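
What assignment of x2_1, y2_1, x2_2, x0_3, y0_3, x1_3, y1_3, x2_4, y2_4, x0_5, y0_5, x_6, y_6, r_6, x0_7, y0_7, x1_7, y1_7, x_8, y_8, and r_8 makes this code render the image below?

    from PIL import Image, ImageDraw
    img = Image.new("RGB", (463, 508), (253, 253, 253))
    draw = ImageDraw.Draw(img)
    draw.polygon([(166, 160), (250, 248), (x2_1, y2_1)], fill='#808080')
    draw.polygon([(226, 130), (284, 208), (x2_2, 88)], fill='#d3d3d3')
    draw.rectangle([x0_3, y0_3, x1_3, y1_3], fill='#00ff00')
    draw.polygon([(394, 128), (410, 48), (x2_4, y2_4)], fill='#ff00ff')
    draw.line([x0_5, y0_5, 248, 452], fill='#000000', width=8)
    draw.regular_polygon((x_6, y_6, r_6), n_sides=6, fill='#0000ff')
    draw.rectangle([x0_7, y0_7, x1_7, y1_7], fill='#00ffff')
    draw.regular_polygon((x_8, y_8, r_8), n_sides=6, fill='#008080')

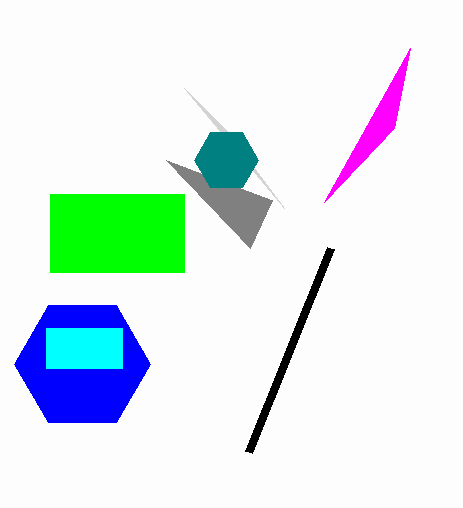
x2_1 = 272
y2_1 = 200
x2_2 = 184
x0_3 = 50
y0_3 = 194
x1_3 = 184
y1_3 = 272
x2_4 = 324
y2_4 = 202
x0_5 = 330
y0_5 = 248
x_6 = 82
y_6 = 364
r_6 = 68
x0_7 = 46
y0_7 = 328
x1_7 = 122
y1_7 = 368
x_8 = 226
y_8 = 160
r_8 = 32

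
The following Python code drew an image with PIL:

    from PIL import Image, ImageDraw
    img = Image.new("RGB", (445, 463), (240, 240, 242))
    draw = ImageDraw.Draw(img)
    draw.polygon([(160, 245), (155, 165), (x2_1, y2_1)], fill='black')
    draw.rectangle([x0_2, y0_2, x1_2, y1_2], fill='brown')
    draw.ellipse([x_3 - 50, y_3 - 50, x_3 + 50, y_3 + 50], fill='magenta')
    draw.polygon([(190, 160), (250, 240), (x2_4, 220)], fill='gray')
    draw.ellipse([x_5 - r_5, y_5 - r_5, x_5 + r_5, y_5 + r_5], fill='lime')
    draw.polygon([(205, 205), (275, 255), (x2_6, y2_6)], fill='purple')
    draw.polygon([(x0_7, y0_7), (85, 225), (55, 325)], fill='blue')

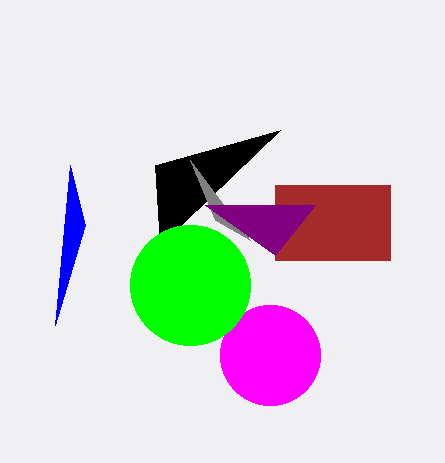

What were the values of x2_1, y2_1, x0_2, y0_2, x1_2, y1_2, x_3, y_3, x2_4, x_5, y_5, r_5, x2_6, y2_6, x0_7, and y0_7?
x2_1 = 280, y2_1 = 130, x0_2 = 275, y0_2 = 185, x1_2 = 390, y1_2 = 260, x_3 = 270, y_3 = 355, x2_4 = 215, x_5 = 190, y_5 = 285, r_5 = 60, x2_6 = 315, y2_6 = 205, x0_7 = 70, y0_7 = 165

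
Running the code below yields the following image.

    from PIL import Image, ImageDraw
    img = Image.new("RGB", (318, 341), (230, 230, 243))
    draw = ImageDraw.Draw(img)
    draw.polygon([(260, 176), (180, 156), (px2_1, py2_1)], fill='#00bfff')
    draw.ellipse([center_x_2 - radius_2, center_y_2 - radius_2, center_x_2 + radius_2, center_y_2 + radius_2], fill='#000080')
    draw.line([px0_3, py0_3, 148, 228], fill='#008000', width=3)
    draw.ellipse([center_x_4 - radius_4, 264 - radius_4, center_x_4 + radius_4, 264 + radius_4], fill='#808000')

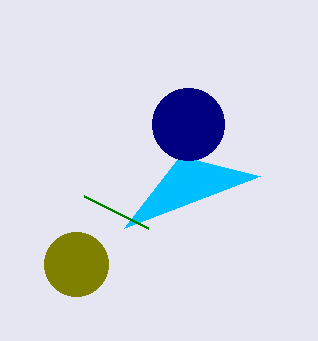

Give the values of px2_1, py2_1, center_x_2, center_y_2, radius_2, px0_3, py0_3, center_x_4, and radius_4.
px2_1 = 124
py2_1 = 228
center_x_2 = 188
center_y_2 = 124
radius_2 = 36
px0_3 = 84
py0_3 = 196
center_x_4 = 76
radius_4 = 32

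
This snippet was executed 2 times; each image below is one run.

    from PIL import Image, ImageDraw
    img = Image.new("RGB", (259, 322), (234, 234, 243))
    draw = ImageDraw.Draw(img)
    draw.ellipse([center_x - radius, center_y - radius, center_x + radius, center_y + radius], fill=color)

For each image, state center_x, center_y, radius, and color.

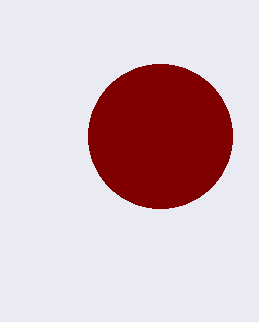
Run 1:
center_x = 160; center_y = 136; radius = 72; color = 'maroon'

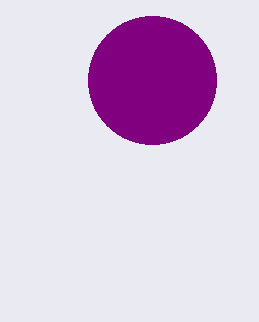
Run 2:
center_x = 152; center_y = 80; radius = 64; color = 'purple'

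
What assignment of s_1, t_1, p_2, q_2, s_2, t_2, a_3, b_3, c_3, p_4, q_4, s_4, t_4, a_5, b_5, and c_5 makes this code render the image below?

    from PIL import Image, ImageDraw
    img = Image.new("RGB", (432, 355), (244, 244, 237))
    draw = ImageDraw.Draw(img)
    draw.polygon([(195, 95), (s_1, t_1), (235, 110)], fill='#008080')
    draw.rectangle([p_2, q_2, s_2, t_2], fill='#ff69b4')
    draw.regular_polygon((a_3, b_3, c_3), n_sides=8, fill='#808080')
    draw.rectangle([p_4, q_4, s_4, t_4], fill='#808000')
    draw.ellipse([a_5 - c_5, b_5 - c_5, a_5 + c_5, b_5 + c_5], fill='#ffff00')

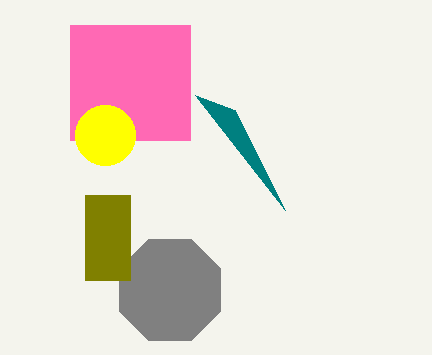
s_1 = 285, t_1 = 210, p_2 = 70, q_2 = 25, s_2 = 190, t_2 = 140, a_3 = 170, b_3 = 290, c_3 = 55, p_4 = 85, q_4 = 195, s_4 = 130, t_4 = 280, a_5 = 105, b_5 = 135, c_5 = 30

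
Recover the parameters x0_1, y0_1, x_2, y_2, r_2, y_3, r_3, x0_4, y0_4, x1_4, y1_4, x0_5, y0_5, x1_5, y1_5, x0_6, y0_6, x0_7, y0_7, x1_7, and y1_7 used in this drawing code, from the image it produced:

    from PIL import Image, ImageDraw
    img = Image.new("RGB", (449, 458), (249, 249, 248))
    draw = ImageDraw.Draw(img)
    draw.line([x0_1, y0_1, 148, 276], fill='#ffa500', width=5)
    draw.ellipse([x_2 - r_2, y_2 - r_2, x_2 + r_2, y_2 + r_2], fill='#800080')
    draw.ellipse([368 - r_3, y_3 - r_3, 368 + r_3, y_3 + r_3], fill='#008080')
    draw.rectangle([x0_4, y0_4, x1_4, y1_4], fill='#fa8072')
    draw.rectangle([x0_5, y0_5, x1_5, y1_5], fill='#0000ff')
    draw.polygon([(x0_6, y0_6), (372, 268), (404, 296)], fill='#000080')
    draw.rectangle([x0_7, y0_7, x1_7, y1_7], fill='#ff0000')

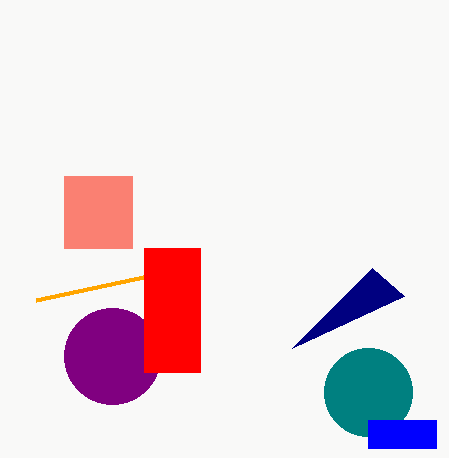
x0_1 = 36, y0_1 = 300, x_2 = 112, y_2 = 356, r_2 = 48, y_3 = 392, r_3 = 44, x0_4 = 64, y0_4 = 176, x1_4 = 132, y1_4 = 248, x0_5 = 368, y0_5 = 420, x1_5 = 436, y1_5 = 448, x0_6 = 292, y0_6 = 348, x0_7 = 144, y0_7 = 248, x1_7 = 200, y1_7 = 372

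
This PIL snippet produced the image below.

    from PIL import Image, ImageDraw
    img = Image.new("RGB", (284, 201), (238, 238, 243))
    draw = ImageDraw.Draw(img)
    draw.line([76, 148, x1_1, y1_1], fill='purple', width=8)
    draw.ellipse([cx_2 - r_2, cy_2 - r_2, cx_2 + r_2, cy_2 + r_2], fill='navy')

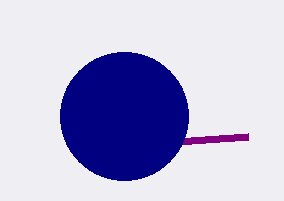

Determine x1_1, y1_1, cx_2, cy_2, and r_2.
x1_1 = 248; y1_1 = 136; cx_2 = 124; cy_2 = 116; r_2 = 64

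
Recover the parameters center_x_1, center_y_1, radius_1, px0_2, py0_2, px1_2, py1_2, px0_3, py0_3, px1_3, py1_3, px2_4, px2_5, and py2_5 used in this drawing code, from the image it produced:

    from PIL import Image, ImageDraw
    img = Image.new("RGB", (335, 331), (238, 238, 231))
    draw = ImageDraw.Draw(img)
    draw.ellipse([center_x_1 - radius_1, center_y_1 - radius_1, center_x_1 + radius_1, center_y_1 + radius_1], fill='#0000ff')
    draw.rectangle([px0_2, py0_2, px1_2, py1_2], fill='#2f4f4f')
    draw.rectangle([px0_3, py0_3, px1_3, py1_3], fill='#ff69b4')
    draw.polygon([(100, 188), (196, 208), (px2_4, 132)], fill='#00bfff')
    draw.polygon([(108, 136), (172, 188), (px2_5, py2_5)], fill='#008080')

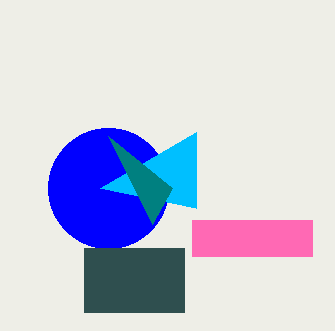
center_x_1 = 108
center_y_1 = 188
radius_1 = 60
px0_2 = 84
py0_2 = 248
px1_2 = 184
py1_2 = 312
px0_3 = 192
py0_3 = 220
px1_3 = 312
py1_3 = 256
px2_4 = 196
px2_5 = 152
py2_5 = 224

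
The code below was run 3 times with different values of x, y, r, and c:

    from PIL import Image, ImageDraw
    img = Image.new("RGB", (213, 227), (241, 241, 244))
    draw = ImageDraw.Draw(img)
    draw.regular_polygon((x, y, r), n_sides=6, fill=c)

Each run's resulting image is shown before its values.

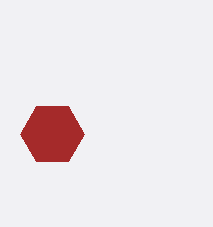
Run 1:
x = 52; y = 134; r = 32; c = 'brown'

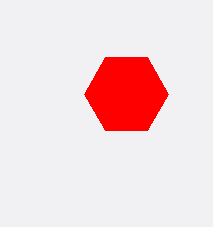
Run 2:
x = 126
y = 94
r = 42
c = 'red'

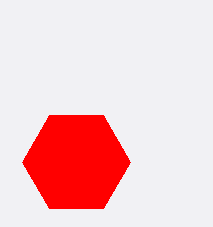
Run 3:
x = 76
y = 162
r = 54
c = 'red'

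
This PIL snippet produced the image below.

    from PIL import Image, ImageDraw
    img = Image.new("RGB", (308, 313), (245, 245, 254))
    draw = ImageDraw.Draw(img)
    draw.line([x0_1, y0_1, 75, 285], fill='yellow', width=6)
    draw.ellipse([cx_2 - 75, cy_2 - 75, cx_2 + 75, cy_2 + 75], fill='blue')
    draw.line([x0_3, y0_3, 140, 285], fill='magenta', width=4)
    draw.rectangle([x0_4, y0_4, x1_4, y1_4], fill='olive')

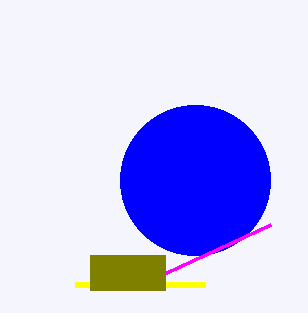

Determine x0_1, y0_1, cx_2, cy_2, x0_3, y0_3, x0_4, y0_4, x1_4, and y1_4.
x0_1 = 205; y0_1 = 285; cx_2 = 195; cy_2 = 180; x0_3 = 270; y0_3 = 225; x0_4 = 90; y0_4 = 255; x1_4 = 165; y1_4 = 290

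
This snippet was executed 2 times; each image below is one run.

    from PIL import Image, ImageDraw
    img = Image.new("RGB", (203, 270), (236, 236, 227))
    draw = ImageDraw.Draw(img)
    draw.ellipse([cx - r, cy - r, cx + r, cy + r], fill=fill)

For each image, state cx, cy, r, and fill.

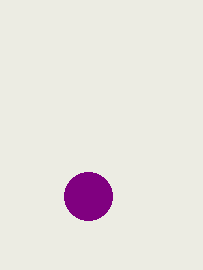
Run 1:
cx = 88
cy = 196
r = 24
fill = 'purple'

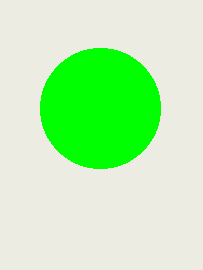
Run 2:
cx = 100, cy = 108, r = 60, fill = 'lime'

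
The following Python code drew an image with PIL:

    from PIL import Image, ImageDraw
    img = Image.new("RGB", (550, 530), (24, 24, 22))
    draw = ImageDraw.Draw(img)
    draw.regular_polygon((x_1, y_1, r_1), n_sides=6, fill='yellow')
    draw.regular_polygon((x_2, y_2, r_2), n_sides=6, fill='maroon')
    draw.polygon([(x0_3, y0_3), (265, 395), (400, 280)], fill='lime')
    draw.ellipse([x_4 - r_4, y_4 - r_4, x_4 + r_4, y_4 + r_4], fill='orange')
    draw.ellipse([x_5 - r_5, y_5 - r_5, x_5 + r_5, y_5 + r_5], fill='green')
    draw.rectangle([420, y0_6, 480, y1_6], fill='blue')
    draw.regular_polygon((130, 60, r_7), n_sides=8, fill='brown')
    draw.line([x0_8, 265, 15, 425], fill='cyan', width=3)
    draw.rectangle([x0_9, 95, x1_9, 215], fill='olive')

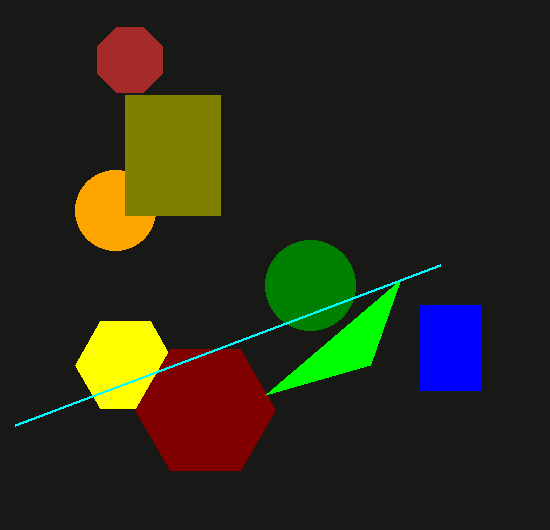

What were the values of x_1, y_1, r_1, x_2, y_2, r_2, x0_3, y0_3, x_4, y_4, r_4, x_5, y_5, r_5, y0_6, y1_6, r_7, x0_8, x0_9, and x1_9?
x_1 = 125, y_1 = 365, r_1 = 50, x_2 = 205, y_2 = 410, r_2 = 70, x0_3 = 370, y0_3 = 365, x_4 = 115, y_4 = 210, r_4 = 40, x_5 = 310, y_5 = 285, r_5 = 45, y0_6 = 305, y1_6 = 390, r_7 = 35, x0_8 = 440, x0_9 = 125, x1_9 = 220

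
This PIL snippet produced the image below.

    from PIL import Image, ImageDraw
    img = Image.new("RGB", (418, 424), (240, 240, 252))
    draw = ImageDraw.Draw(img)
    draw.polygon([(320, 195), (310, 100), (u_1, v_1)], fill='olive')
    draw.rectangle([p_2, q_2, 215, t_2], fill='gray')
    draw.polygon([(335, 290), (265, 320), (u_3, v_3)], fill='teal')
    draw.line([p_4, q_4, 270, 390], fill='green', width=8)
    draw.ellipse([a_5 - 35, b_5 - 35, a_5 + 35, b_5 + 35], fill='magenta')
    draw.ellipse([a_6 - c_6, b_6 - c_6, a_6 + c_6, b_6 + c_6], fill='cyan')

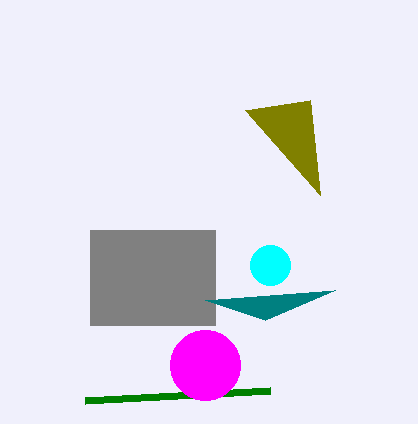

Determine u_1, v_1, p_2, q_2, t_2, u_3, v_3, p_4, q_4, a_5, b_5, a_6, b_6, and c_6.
u_1 = 245
v_1 = 110
p_2 = 90
q_2 = 230
t_2 = 325
u_3 = 205
v_3 = 300
p_4 = 85
q_4 = 400
a_5 = 205
b_5 = 365
a_6 = 270
b_6 = 265
c_6 = 20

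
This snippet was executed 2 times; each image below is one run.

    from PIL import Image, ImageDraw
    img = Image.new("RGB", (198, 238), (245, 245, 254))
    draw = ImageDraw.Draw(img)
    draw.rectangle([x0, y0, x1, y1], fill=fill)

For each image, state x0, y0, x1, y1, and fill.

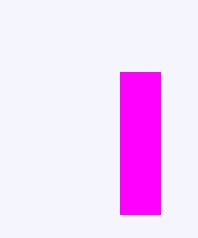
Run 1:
x0 = 120; y0 = 72; x1 = 160; y1 = 214; fill = 'magenta'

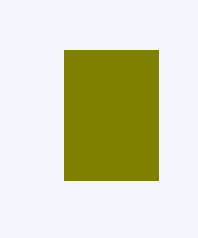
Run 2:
x0 = 64; y0 = 50; x1 = 158; y1 = 180; fill = 'olive'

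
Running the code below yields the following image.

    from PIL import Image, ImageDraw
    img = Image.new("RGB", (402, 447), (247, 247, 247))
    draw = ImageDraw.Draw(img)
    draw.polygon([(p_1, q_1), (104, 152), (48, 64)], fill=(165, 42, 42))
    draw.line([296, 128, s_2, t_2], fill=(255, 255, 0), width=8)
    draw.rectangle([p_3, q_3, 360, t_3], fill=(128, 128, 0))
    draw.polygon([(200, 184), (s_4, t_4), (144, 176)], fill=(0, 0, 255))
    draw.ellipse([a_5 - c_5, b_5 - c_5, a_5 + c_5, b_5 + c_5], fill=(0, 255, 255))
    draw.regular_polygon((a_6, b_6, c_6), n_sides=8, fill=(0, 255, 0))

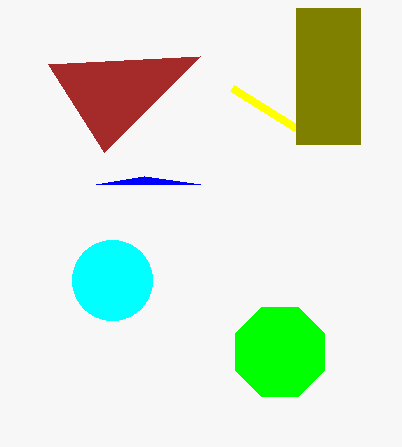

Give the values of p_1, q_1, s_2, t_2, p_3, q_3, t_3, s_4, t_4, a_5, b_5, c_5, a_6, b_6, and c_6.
p_1 = 200; q_1 = 56; s_2 = 232; t_2 = 88; p_3 = 296; q_3 = 8; t_3 = 144; s_4 = 96; t_4 = 184; a_5 = 112; b_5 = 280; c_5 = 40; a_6 = 280; b_6 = 352; c_6 = 48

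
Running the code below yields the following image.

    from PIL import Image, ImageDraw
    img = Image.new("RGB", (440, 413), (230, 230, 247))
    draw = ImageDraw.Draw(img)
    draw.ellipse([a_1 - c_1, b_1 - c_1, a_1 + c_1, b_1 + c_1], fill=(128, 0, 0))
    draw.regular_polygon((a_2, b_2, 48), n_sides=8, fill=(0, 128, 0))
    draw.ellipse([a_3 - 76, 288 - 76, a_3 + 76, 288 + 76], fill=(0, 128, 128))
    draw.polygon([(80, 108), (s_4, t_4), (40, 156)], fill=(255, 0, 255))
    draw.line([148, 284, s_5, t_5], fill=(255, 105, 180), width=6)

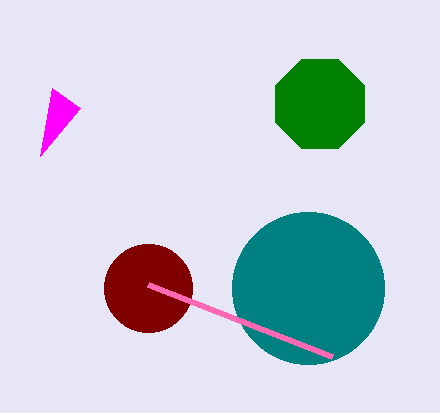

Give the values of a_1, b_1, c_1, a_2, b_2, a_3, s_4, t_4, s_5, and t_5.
a_1 = 148, b_1 = 288, c_1 = 44, a_2 = 320, b_2 = 104, a_3 = 308, s_4 = 52, t_4 = 88, s_5 = 332, t_5 = 356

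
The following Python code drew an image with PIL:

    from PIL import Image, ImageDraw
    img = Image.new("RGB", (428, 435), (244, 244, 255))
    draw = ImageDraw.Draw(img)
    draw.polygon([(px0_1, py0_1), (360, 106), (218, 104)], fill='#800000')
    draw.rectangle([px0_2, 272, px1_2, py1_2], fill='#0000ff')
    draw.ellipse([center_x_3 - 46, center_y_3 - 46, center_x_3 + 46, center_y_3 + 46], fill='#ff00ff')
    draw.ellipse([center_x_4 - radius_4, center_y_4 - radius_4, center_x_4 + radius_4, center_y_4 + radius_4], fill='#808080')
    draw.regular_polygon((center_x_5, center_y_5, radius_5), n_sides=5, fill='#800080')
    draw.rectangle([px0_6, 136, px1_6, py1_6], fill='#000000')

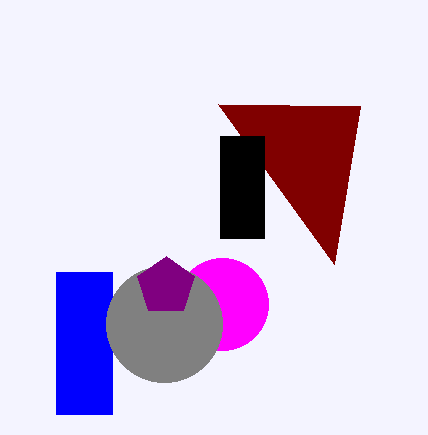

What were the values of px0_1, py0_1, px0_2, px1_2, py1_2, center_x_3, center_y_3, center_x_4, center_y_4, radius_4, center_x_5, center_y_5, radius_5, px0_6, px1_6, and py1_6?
px0_1 = 334
py0_1 = 264
px0_2 = 56
px1_2 = 112
py1_2 = 414
center_x_3 = 222
center_y_3 = 304
center_x_4 = 164
center_y_4 = 324
radius_4 = 58
center_x_5 = 166
center_y_5 = 286
radius_5 = 30
px0_6 = 220
px1_6 = 264
py1_6 = 238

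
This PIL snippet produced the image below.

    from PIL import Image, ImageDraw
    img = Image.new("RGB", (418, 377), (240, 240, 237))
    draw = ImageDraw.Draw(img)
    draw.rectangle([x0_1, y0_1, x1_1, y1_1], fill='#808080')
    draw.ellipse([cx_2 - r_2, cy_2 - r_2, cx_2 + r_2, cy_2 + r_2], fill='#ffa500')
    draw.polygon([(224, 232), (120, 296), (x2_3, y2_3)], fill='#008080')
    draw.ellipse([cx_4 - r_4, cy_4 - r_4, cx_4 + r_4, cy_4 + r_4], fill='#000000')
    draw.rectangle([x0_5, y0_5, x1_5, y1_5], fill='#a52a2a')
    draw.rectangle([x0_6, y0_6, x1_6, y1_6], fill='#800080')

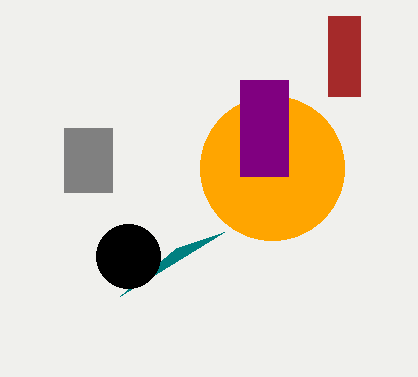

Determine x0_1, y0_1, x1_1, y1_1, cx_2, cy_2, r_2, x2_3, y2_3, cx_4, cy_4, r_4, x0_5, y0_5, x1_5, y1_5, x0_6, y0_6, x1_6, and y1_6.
x0_1 = 64, y0_1 = 128, x1_1 = 112, y1_1 = 192, cx_2 = 272, cy_2 = 168, r_2 = 72, x2_3 = 176, y2_3 = 248, cx_4 = 128, cy_4 = 256, r_4 = 32, x0_5 = 328, y0_5 = 16, x1_5 = 360, y1_5 = 96, x0_6 = 240, y0_6 = 80, x1_6 = 288, y1_6 = 176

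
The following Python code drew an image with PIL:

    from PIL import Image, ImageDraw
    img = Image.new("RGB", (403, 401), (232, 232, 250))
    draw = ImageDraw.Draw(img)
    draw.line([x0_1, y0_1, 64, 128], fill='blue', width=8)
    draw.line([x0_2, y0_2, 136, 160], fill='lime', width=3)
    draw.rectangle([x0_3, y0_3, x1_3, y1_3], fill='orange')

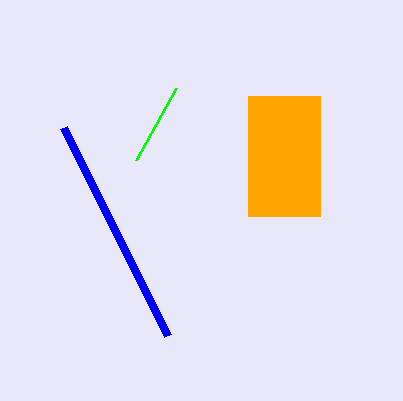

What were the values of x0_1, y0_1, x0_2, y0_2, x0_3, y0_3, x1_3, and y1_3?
x0_1 = 168, y0_1 = 336, x0_2 = 176, y0_2 = 88, x0_3 = 248, y0_3 = 96, x1_3 = 320, y1_3 = 216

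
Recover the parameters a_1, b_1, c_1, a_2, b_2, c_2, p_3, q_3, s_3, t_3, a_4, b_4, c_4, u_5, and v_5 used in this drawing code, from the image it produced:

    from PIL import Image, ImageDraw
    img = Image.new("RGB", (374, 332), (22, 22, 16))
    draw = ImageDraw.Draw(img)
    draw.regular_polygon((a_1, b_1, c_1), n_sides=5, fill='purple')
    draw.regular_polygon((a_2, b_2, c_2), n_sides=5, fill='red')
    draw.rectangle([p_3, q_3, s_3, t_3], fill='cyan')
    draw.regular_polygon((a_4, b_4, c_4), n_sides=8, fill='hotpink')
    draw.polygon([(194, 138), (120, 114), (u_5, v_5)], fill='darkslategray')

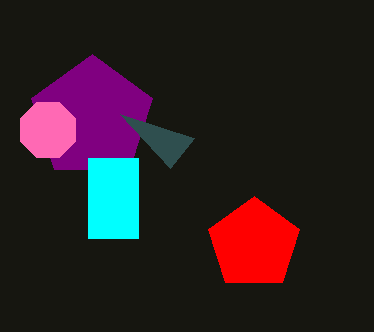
a_1 = 92
b_1 = 118
c_1 = 64
a_2 = 254
b_2 = 244
c_2 = 48
p_3 = 88
q_3 = 158
s_3 = 138
t_3 = 238
a_4 = 48
b_4 = 130
c_4 = 30
u_5 = 170
v_5 = 168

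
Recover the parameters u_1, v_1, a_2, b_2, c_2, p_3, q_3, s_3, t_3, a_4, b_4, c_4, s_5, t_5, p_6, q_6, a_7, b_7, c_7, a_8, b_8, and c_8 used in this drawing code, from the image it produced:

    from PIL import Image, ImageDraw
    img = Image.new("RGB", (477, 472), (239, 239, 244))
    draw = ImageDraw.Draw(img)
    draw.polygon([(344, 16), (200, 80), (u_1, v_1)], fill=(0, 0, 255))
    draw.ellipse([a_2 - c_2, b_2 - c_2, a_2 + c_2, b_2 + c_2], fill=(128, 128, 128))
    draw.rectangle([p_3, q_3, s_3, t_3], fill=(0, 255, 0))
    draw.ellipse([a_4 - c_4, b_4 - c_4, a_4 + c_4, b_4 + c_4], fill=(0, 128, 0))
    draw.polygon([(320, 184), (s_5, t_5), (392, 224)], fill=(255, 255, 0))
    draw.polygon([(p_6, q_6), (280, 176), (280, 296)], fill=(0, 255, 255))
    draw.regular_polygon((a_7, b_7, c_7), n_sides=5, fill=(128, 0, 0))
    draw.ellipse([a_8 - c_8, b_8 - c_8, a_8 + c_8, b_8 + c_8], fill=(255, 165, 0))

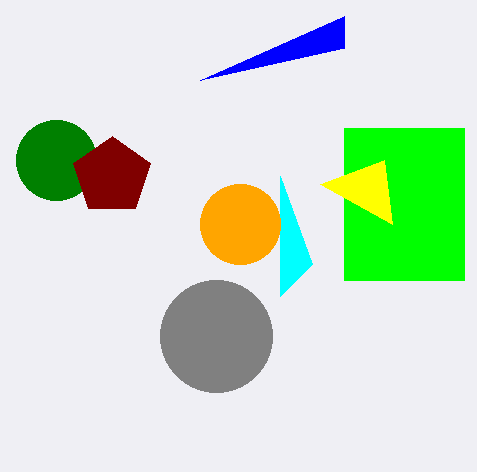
u_1 = 344
v_1 = 48
a_2 = 216
b_2 = 336
c_2 = 56
p_3 = 344
q_3 = 128
s_3 = 464
t_3 = 280
a_4 = 56
b_4 = 160
c_4 = 40
s_5 = 384
t_5 = 160
p_6 = 312
q_6 = 264
a_7 = 112
b_7 = 176
c_7 = 40
a_8 = 240
b_8 = 224
c_8 = 40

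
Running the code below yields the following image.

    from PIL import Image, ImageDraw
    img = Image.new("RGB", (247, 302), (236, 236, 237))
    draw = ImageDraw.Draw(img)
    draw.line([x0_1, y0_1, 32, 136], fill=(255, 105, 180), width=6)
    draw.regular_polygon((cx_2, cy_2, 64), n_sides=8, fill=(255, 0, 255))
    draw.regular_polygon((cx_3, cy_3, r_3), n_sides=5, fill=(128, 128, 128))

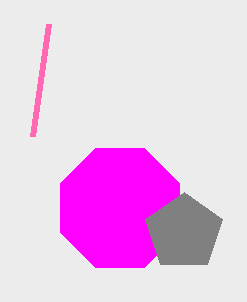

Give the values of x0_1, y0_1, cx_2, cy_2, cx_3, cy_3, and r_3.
x0_1 = 48, y0_1 = 24, cx_2 = 120, cy_2 = 208, cx_3 = 184, cy_3 = 232, r_3 = 40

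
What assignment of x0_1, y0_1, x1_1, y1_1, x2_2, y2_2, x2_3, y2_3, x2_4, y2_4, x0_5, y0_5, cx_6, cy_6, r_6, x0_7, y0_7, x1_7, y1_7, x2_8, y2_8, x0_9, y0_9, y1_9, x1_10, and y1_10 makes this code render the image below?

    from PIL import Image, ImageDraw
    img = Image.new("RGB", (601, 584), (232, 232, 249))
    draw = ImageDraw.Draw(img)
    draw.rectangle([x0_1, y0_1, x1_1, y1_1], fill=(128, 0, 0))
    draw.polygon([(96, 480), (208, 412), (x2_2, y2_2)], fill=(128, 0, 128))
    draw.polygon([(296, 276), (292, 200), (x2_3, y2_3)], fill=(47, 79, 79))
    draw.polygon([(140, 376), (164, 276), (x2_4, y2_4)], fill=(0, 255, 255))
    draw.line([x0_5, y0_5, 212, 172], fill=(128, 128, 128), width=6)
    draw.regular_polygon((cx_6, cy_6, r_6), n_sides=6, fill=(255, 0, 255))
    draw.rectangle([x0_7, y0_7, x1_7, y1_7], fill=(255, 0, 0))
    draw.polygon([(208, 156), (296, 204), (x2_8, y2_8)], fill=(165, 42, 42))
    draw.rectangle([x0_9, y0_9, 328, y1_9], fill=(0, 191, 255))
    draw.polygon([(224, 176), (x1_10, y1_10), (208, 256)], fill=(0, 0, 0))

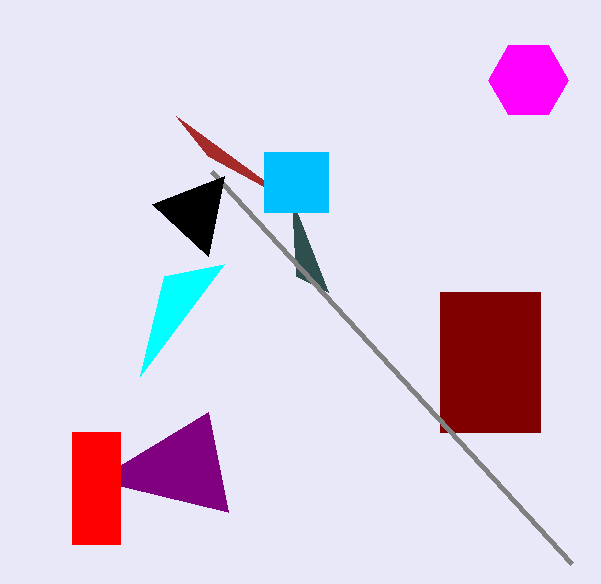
x0_1 = 440; y0_1 = 292; x1_1 = 540; y1_1 = 432; x2_2 = 228; y2_2 = 512; x2_3 = 328; y2_3 = 292; x2_4 = 224; y2_4 = 264; x0_5 = 572; y0_5 = 564; cx_6 = 528; cy_6 = 80; r_6 = 40; x0_7 = 72; y0_7 = 432; x1_7 = 120; y1_7 = 544; x2_8 = 176; y2_8 = 116; x0_9 = 264; y0_9 = 152; y1_9 = 212; x1_10 = 152; y1_10 = 204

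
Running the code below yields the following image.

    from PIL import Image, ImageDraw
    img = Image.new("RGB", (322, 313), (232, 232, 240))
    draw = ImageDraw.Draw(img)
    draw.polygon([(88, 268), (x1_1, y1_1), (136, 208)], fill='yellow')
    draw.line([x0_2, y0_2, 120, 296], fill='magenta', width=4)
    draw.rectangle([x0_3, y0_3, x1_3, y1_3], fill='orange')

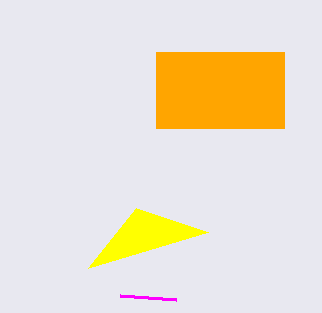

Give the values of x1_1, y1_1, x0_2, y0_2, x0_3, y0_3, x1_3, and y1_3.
x1_1 = 208; y1_1 = 232; x0_2 = 176; y0_2 = 300; x0_3 = 156; y0_3 = 52; x1_3 = 284; y1_3 = 128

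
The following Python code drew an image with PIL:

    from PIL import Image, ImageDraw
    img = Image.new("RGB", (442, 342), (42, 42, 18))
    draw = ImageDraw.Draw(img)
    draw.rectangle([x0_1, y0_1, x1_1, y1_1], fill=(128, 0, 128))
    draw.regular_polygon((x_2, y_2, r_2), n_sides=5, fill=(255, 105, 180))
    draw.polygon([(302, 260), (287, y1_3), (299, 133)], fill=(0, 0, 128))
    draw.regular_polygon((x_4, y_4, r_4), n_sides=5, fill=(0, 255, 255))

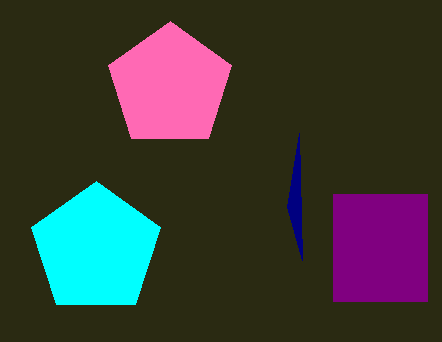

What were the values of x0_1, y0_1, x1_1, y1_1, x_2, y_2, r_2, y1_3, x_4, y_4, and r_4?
x0_1 = 333, y0_1 = 194, x1_1 = 427, y1_1 = 301, x_2 = 170, y_2 = 86, r_2 = 65, y1_3 = 207, x_4 = 96, y_4 = 249, r_4 = 68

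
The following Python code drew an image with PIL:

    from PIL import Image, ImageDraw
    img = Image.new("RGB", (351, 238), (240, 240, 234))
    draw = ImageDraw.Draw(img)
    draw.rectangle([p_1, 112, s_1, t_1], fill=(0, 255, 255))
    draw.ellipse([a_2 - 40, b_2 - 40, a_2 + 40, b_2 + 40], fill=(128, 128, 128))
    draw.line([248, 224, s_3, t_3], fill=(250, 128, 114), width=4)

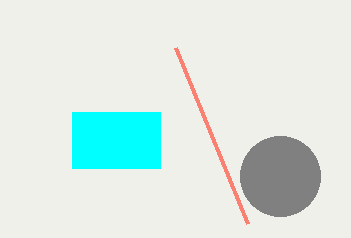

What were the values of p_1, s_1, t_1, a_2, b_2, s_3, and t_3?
p_1 = 72
s_1 = 160
t_1 = 168
a_2 = 280
b_2 = 176
s_3 = 176
t_3 = 48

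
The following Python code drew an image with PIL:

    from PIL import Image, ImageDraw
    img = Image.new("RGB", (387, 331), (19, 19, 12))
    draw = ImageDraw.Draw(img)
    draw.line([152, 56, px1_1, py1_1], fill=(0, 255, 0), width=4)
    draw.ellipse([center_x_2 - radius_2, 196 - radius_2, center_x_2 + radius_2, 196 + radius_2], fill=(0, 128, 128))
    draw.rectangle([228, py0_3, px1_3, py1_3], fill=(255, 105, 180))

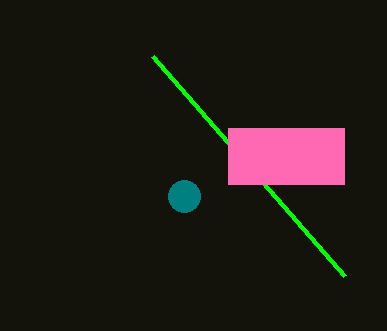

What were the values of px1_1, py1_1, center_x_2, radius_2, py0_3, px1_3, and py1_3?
px1_1 = 344
py1_1 = 276
center_x_2 = 184
radius_2 = 16
py0_3 = 128
px1_3 = 344
py1_3 = 184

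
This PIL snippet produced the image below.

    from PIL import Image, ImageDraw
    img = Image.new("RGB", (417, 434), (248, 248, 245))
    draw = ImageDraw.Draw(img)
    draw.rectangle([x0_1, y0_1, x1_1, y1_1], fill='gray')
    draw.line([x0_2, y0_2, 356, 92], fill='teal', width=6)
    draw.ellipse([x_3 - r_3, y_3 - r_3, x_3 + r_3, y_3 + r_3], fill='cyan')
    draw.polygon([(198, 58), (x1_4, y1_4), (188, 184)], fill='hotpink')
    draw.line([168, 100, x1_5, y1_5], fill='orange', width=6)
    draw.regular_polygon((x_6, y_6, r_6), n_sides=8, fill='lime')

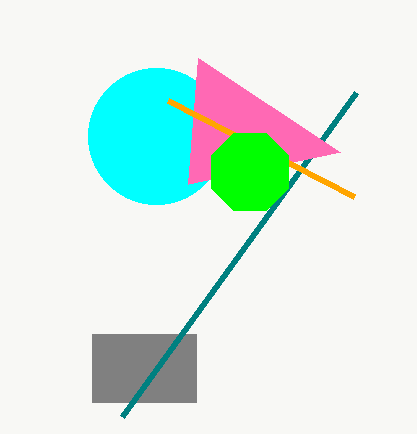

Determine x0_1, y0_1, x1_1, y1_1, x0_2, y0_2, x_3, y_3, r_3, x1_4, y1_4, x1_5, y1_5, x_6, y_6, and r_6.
x0_1 = 92, y0_1 = 334, x1_1 = 196, y1_1 = 402, x0_2 = 122, y0_2 = 416, x_3 = 156, y_3 = 136, r_3 = 68, x1_4 = 340, y1_4 = 152, x1_5 = 354, y1_5 = 196, x_6 = 250, y_6 = 172, r_6 = 42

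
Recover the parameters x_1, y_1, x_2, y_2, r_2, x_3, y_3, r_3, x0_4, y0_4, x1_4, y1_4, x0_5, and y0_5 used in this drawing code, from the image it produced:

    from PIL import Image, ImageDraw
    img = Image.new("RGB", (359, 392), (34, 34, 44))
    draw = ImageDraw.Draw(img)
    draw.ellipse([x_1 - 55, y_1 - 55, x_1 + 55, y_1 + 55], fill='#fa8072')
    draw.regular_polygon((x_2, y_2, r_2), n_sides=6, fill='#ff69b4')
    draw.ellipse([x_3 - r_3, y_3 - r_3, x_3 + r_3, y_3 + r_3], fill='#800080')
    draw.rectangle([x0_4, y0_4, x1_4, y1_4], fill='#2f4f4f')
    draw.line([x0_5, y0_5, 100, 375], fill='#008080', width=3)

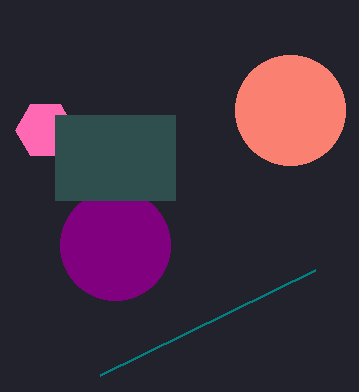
x_1 = 290, y_1 = 110, x_2 = 45, y_2 = 130, r_2 = 30, x_3 = 115, y_3 = 245, r_3 = 55, x0_4 = 55, y0_4 = 115, x1_4 = 175, y1_4 = 200, x0_5 = 315, y0_5 = 270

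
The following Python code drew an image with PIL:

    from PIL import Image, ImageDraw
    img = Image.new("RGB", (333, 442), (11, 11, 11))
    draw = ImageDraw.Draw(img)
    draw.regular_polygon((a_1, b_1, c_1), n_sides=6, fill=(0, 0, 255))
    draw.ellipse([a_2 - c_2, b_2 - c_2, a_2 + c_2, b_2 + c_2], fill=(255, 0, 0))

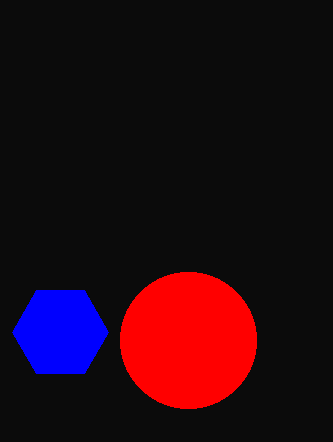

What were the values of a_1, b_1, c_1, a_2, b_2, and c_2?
a_1 = 60, b_1 = 332, c_1 = 48, a_2 = 188, b_2 = 340, c_2 = 68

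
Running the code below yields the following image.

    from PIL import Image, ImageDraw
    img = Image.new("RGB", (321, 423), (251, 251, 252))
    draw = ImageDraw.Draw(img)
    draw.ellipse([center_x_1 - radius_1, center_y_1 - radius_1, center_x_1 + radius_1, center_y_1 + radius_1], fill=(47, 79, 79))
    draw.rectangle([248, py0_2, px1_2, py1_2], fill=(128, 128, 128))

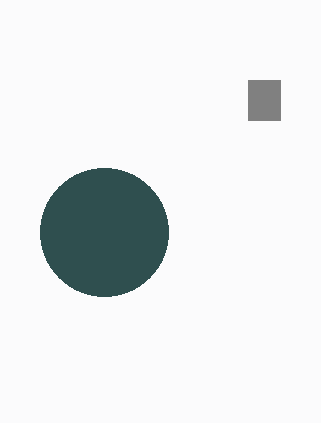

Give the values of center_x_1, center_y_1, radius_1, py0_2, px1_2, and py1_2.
center_x_1 = 104, center_y_1 = 232, radius_1 = 64, py0_2 = 80, px1_2 = 280, py1_2 = 120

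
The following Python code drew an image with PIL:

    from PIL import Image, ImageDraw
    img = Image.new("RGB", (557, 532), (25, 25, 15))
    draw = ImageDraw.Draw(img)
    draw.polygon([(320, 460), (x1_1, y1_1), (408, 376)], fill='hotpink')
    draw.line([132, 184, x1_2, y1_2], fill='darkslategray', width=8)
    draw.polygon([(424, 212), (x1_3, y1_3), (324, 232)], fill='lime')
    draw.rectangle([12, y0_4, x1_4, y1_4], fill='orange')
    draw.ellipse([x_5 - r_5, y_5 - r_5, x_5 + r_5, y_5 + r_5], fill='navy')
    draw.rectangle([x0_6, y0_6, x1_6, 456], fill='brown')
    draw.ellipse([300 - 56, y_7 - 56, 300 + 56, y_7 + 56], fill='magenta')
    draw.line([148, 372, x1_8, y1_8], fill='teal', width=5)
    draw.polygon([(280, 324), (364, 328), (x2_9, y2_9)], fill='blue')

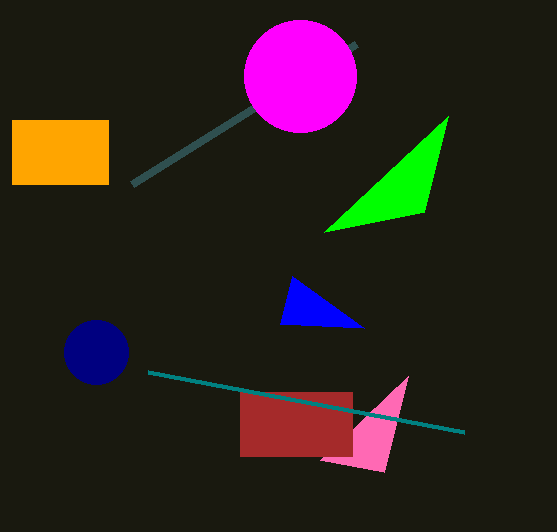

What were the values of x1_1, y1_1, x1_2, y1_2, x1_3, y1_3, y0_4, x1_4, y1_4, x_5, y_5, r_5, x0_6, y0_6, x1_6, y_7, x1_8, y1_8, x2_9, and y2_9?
x1_1 = 384; y1_1 = 472; x1_2 = 356; y1_2 = 44; x1_3 = 448; y1_3 = 116; y0_4 = 120; x1_4 = 108; y1_4 = 184; x_5 = 96; y_5 = 352; r_5 = 32; x0_6 = 240; y0_6 = 392; x1_6 = 352; y_7 = 76; x1_8 = 464; y1_8 = 432; x2_9 = 292; y2_9 = 276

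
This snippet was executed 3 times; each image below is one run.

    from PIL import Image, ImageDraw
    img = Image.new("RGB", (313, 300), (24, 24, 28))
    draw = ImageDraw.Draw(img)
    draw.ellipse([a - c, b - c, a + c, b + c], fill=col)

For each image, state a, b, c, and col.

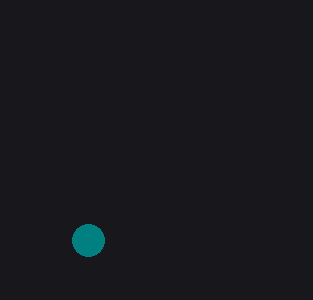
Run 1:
a = 88
b = 240
c = 16
col = 'teal'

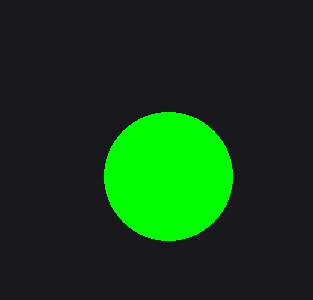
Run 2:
a = 168
b = 176
c = 64
col = 'lime'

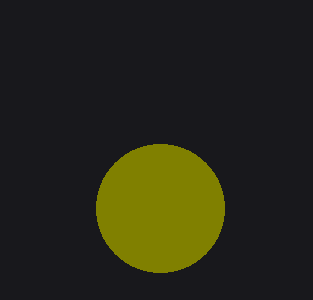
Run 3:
a = 160; b = 208; c = 64; col = 'olive'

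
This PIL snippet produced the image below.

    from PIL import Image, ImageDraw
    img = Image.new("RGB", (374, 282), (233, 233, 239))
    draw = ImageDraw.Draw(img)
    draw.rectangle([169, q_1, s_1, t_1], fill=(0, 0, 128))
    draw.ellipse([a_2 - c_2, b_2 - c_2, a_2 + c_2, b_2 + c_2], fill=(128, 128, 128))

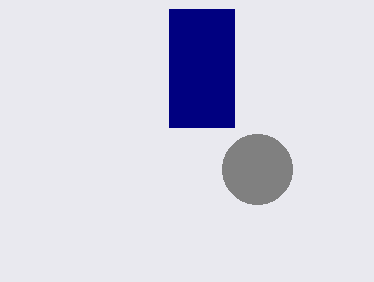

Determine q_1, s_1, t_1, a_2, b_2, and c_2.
q_1 = 9; s_1 = 234; t_1 = 127; a_2 = 257; b_2 = 169; c_2 = 35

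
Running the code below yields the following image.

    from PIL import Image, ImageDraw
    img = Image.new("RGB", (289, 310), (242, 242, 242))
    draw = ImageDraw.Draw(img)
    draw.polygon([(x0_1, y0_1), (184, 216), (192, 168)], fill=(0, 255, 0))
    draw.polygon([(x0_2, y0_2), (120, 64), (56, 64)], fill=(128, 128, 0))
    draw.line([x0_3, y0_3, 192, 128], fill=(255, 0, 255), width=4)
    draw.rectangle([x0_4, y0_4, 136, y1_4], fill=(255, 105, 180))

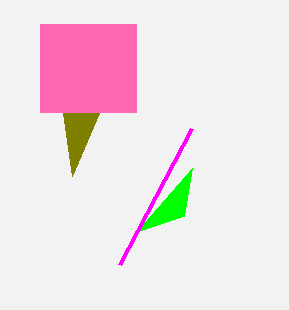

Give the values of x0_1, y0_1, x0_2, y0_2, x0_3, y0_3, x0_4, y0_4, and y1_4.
x0_1 = 136, y0_1 = 232, x0_2 = 72, y0_2 = 176, x0_3 = 120, y0_3 = 264, x0_4 = 40, y0_4 = 24, y1_4 = 112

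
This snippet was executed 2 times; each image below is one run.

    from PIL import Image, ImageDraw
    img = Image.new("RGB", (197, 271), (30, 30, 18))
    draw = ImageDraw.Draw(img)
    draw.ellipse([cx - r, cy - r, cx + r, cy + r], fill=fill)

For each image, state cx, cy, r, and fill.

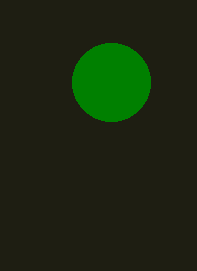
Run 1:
cx = 111
cy = 82
r = 39
fill = 'green'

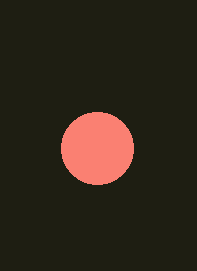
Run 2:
cx = 97, cy = 148, r = 36, fill = 'salmon'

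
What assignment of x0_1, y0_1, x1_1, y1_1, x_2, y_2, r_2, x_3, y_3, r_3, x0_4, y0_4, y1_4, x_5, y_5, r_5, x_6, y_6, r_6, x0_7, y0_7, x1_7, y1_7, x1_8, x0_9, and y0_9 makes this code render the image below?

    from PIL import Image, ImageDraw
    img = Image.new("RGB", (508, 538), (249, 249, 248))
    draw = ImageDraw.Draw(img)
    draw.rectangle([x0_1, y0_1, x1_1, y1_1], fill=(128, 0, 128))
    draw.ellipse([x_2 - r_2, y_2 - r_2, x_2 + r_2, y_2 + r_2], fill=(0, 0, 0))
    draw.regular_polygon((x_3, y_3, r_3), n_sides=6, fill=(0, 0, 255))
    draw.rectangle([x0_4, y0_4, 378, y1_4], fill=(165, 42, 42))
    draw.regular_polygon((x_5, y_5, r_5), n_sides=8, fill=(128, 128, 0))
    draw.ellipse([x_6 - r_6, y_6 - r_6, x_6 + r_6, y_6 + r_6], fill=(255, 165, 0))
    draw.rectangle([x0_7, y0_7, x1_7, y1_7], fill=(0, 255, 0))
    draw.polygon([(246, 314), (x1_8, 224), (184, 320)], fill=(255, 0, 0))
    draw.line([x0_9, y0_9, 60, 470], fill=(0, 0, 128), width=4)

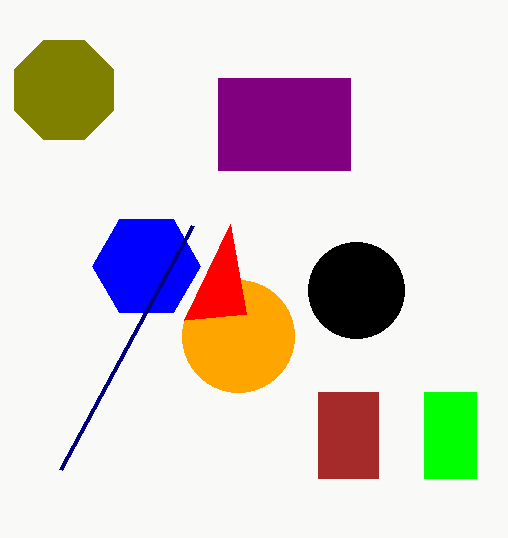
x0_1 = 218; y0_1 = 78; x1_1 = 350; y1_1 = 170; x_2 = 356; y_2 = 290; r_2 = 48; x_3 = 146; y_3 = 266; r_3 = 54; x0_4 = 318; y0_4 = 392; y1_4 = 478; x_5 = 64; y_5 = 90; r_5 = 54; x_6 = 238; y_6 = 336; r_6 = 56; x0_7 = 424; y0_7 = 392; x1_7 = 476; y1_7 = 478; x1_8 = 230; x0_9 = 192; y0_9 = 226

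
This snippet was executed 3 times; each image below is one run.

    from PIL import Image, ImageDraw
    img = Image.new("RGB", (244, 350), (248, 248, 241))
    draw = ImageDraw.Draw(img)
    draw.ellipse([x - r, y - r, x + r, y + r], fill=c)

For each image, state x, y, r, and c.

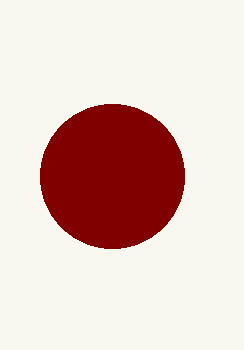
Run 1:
x = 112; y = 176; r = 72; c = 'maroon'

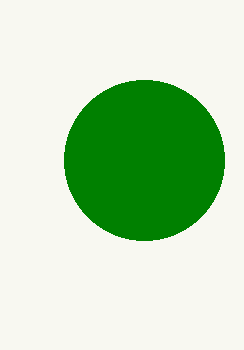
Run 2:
x = 144; y = 160; r = 80; c = 'green'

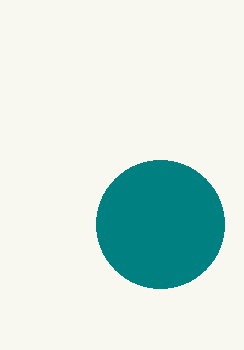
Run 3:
x = 160; y = 224; r = 64; c = 'teal'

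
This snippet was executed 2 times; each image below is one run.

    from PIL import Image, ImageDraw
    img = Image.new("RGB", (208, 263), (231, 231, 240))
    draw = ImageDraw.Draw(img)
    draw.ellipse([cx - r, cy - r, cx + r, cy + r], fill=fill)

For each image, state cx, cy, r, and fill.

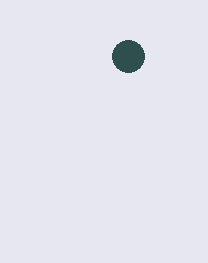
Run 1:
cx = 128; cy = 56; r = 16; fill = 'darkslategray'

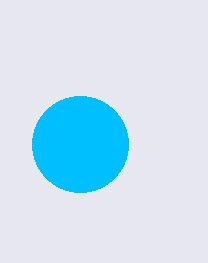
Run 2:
cx = 80
cy = 144
r = 48
fill = 'deepskyblue'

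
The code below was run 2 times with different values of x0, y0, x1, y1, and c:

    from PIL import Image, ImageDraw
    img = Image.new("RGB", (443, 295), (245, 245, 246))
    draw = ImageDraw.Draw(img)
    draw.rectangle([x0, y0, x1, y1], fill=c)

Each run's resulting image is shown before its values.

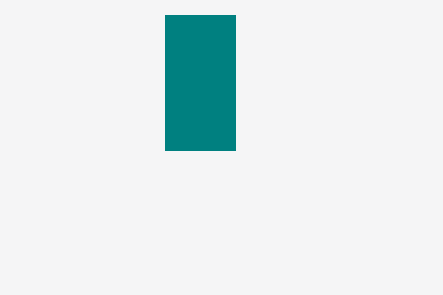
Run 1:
x0 = 165; y0 = 15; x1 = 235; y1 = 150; c = 'teal'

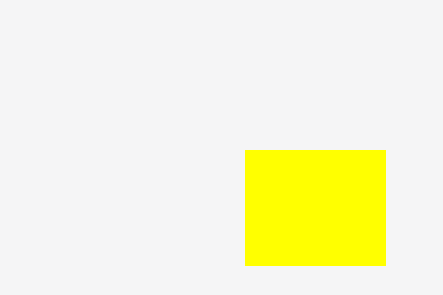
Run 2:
x0 = 245, y0 = 150, x1 = 385, y1 = 265, c = 'yellow'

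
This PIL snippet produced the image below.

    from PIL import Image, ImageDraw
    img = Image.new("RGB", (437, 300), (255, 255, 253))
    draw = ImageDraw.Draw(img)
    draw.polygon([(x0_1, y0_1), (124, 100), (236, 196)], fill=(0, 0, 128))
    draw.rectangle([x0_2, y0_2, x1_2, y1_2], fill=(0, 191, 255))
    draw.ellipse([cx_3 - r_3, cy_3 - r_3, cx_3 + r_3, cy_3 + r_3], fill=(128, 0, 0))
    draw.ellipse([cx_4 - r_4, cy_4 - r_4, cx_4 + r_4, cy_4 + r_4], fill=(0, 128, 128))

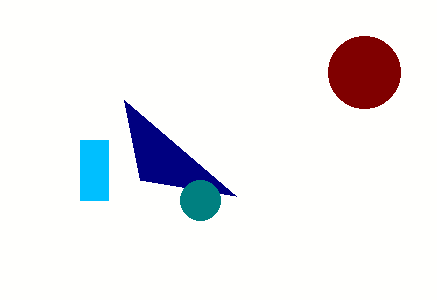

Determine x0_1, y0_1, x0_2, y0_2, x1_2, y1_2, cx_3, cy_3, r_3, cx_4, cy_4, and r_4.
x0_1 = 140; y0_1 = 180; x0_2 = 80; y0_2 = 140; x1_2 = 108; y1_2 = 200; cx_3 = 364; cy_3 = 72; r_3 = 36; cx_4 = 200; cy_4 = 200; r_4 = 20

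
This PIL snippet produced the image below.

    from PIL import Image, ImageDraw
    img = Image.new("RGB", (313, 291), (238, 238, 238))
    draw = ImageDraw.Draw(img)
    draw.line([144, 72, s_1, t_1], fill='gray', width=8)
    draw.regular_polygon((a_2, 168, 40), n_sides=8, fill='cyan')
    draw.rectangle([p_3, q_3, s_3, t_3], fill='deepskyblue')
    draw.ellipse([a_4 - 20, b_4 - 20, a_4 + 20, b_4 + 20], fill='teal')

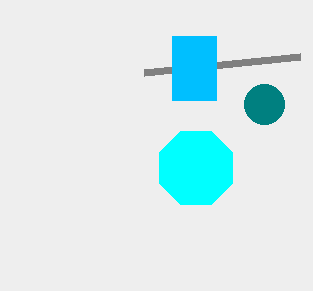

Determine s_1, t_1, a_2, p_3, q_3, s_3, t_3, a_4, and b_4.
s_1 = 300, t_1 = 56, a_2 = 196, p_3 = 172, q_3 = 36, s_3 = 216, t_3 = 100, a_4 = 264, b_4 = 104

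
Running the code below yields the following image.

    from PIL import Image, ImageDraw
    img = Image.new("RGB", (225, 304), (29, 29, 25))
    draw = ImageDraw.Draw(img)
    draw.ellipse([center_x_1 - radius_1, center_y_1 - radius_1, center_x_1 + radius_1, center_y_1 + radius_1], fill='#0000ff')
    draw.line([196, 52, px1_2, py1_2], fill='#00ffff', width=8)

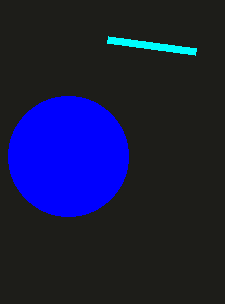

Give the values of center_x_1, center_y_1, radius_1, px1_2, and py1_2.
center_x_1 = 68; center_y_1 = 156; radius_1 = 60; px1_2 = 108; py1_2 = 40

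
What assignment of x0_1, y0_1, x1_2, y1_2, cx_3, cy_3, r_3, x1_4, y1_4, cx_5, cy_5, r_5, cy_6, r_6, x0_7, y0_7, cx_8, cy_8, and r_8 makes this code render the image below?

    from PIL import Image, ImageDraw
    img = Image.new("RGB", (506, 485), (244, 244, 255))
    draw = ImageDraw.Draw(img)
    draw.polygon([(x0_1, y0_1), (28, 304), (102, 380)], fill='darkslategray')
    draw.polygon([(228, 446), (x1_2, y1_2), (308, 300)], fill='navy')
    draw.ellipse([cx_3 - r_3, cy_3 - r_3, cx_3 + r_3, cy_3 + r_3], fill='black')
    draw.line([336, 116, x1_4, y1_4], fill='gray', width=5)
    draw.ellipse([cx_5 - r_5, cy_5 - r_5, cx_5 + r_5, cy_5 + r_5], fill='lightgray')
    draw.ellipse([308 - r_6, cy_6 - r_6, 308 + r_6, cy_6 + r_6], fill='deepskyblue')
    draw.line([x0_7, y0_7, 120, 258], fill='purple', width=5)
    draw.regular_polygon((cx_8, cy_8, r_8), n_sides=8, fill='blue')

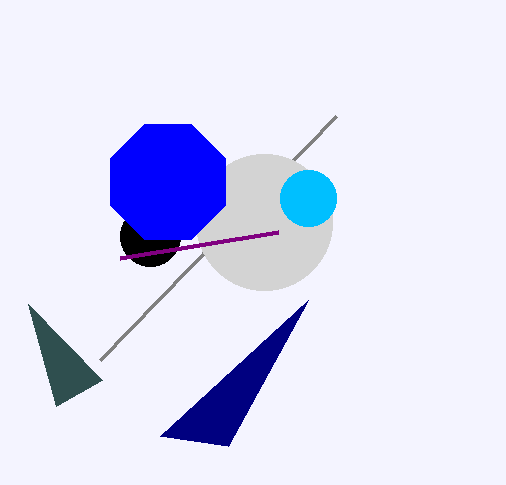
x0_1 = 56; y0_1 = 406; x1_2 = 160; y1_2 = 436; cx_3 = 150; cy_3 = 236; r_3 = 30; x1_4 = 100; y1_4 = 360; cx_5 = 264; cy_5 = 222; r_5 = 68; cy_6 = 198; r_6 = 28; x0_7 = 278; y0_7 = 232; cx_8 = 168; cy_8 = 182; r_8 = 62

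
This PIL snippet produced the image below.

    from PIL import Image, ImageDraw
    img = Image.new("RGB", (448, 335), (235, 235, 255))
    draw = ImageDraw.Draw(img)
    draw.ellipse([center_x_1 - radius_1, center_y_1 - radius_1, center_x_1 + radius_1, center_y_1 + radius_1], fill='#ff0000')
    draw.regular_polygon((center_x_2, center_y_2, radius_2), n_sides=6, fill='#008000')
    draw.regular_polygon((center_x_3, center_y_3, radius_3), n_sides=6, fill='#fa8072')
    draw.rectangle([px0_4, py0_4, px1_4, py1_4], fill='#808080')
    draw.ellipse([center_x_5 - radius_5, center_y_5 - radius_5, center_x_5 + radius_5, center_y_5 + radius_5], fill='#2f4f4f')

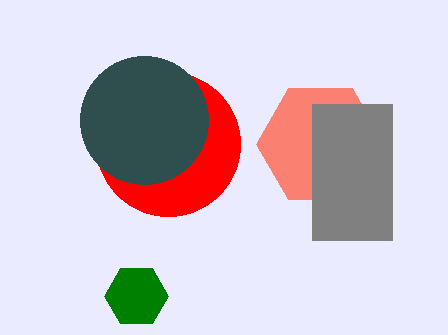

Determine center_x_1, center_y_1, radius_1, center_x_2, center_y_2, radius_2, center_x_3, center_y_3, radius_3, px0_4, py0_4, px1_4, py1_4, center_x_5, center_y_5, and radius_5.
center_x_1 = 168; center_y_1 = 144; radius_1 = 72; center_x_2 = 136; center_y_2 = 296; radius_2 = 32; center_x_3 = 320; center_y_3 = 144; radius_3 = 64; px0_4 = 312; py0_4 = 104; px1_4 = 392; py1_4 = 240; center_x_5 = 144; center_y_5 = 120; radius_5 = 64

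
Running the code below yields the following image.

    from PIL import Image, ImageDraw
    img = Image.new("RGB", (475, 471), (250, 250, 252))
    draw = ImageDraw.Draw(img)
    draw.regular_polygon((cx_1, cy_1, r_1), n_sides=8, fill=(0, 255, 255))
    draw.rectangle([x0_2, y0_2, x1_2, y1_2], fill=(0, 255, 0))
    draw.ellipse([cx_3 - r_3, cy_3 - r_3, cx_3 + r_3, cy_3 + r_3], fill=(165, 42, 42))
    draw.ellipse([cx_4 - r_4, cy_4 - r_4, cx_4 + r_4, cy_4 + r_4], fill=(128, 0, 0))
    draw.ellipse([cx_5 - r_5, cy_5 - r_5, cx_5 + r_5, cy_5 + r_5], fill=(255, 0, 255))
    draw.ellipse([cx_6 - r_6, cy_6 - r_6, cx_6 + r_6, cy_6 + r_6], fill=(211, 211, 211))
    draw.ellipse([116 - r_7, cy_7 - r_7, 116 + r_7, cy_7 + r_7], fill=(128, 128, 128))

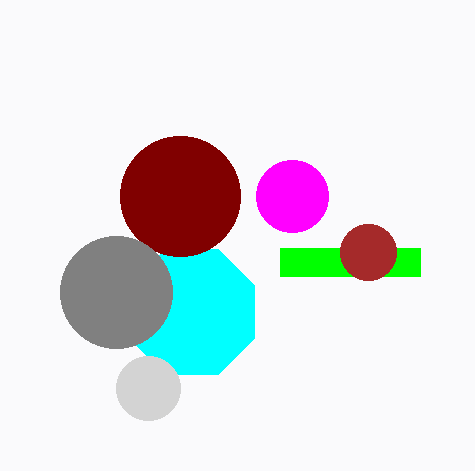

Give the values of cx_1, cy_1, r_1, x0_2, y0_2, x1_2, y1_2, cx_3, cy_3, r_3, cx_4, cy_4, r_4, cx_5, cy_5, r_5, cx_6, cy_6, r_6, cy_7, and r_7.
cx_1 = 192
cy_1 = 312
r_1 = 68
x0_2 = 280
y0_2 = 248
x1_2 = 420
y1_2 = 276
cx_3 = 368
cy_3 = 252
r_3 = 28
cx_4 = 180
cy_4 = 196
r_4 = 60
cx_5 = 292
cy_5 = 196
r_5 = 36
cx_6 = 148
cy_6 = 388
r_6 = 32
cy_7 = 292
r_7 = 56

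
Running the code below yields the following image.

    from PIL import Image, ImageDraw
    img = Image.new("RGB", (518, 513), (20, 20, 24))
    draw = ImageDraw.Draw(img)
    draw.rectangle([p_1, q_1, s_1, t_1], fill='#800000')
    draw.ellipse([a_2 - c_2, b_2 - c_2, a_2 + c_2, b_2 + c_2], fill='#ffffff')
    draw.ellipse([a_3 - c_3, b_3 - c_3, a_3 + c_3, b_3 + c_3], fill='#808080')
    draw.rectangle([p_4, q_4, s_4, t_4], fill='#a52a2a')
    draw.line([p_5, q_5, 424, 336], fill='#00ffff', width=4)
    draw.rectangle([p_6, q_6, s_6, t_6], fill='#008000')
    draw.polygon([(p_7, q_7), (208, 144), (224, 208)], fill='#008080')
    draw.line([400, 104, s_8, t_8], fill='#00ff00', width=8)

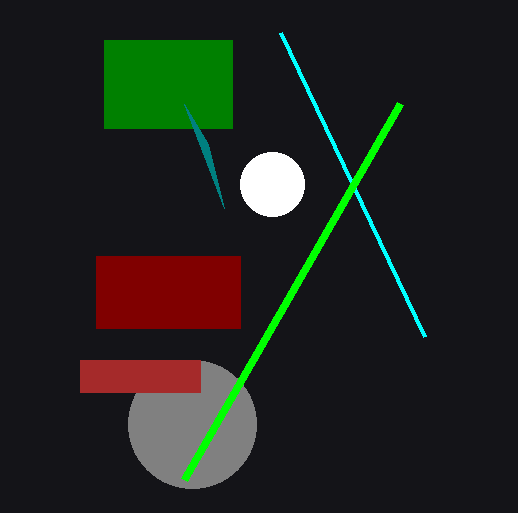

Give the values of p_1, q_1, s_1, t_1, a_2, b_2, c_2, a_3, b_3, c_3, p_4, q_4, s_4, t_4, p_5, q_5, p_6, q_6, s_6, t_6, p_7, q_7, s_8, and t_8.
p_1 = 96
q_1 = 256
s_1 = 240
t_1 = 328
a_2 = 272
b_2 = 184
c_2 = 32
a_3 = 192
b_3 = 424
c_3 = 64
p_4 = 80
q_4 = 360
s_4 = 200
t_4 = 392
p_5 = 280
q_5 = 32
p_6 = 104
q_6 = 40
s_6 = 232
t_6 = 128
p_7 = 184
q_7 = 104
s_8 = 184
t_8 = 480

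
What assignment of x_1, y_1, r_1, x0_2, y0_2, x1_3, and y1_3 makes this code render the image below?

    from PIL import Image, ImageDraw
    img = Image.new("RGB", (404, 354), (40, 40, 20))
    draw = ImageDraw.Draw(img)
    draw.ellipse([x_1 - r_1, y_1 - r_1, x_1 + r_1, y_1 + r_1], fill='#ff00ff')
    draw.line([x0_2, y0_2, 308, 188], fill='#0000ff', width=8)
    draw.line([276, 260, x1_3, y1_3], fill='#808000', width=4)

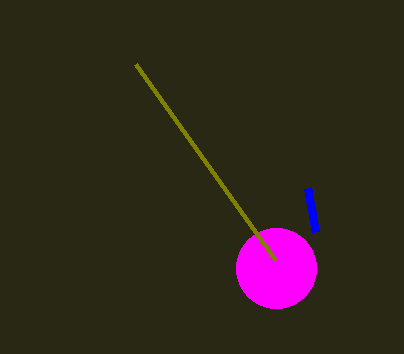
x_1 = 276, y_1 = 268, r_1 = 40, x0_2 = 316, y0_2 = 232, x1_3 = 136, y1_3 = 64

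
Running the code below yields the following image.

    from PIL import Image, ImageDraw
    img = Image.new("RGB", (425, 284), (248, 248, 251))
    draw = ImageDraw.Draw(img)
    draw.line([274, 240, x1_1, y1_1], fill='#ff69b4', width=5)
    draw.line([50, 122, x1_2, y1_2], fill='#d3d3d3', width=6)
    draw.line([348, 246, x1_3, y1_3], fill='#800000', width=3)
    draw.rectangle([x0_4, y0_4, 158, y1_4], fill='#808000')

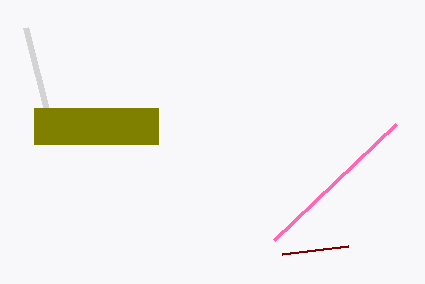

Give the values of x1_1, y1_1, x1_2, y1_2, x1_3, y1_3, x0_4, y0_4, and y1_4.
x1_1 = 396, y1_1 = 124, x1_2 = 26, y1_2 = 28, x1_3 = 282, y1_3 = 254, x0_4 = 34, y0_4 = 108, y1_4 = 144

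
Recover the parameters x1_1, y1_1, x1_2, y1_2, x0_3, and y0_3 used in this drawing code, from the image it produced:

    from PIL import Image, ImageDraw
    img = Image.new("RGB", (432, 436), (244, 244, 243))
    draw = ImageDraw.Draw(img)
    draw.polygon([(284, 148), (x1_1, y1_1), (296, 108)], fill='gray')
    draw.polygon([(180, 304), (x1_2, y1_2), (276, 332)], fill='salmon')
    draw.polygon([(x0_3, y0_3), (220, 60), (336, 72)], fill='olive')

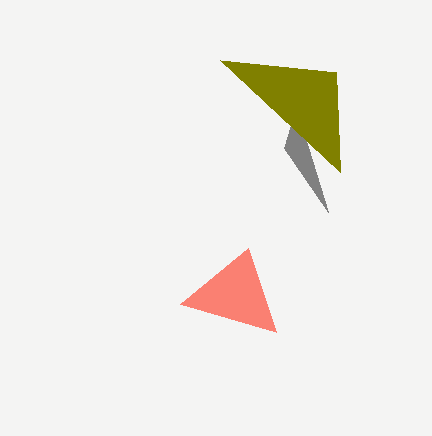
x1_1 = 328, y1_1 = 212, x1_2 = 248, y1_2 = 248, x0_3 = 340, y0_3 = 172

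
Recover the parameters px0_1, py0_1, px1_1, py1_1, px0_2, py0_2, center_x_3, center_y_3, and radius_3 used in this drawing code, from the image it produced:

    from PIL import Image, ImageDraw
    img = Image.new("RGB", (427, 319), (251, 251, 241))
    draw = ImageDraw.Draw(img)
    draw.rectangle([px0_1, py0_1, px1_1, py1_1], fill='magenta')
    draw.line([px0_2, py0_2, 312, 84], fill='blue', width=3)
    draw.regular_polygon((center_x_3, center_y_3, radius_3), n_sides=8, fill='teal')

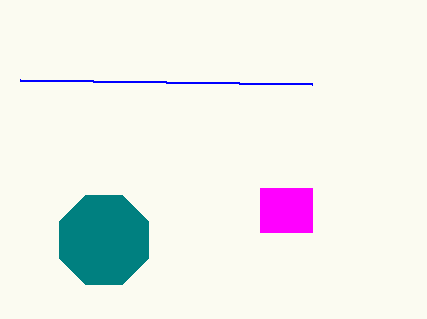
px0_1 = 260
py0_1 = 188
px1_1 = 312
py1_1 = 232
px0_2 = 20
py0_2 = 80
center_x_3 = 104
center_y_3 = 240
radius_3 = 48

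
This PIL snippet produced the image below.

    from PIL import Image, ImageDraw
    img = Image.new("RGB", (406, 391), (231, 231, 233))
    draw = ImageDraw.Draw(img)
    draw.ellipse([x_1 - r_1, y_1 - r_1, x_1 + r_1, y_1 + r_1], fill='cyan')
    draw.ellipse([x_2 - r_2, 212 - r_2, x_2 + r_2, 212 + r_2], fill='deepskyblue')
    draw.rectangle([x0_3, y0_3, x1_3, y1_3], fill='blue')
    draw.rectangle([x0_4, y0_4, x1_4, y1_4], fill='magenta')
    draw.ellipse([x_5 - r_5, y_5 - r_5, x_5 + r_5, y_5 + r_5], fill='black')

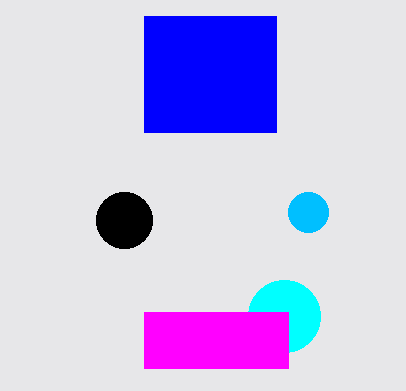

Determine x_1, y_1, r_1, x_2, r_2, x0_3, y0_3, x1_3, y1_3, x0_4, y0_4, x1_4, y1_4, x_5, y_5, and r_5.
x_1 = 284
y_1 = 316
r_1 = 36
x_2 = 308
r_2 = 20
x0_3 = 144
y0_3 = 16
x1_3 = 276
y1_3 = 132
x0_4 = 144
y0_4 = 312
x1_4 = 288
y1_4 = 368
x_5 = 124
y_5 = 220
r_5 = 28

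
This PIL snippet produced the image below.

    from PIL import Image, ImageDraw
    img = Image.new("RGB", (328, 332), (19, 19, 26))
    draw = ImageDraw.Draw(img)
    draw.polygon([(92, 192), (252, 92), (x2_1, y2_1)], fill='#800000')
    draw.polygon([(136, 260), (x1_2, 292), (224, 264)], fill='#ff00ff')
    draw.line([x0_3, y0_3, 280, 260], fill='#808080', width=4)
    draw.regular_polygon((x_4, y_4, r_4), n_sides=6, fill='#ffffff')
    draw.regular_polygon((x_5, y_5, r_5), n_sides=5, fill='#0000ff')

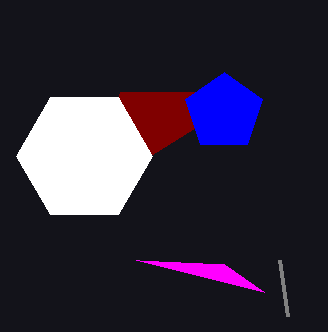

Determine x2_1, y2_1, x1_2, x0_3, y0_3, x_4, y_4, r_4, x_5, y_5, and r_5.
x2_1 = 120, y2_1 = 92, x1_2 = 264, x0_3 = 288, y0_3 = 316, x_4 = 84, y_4 = 156, r_4 = 68, x_5 = 224, y_5 = 112, r_5 = 40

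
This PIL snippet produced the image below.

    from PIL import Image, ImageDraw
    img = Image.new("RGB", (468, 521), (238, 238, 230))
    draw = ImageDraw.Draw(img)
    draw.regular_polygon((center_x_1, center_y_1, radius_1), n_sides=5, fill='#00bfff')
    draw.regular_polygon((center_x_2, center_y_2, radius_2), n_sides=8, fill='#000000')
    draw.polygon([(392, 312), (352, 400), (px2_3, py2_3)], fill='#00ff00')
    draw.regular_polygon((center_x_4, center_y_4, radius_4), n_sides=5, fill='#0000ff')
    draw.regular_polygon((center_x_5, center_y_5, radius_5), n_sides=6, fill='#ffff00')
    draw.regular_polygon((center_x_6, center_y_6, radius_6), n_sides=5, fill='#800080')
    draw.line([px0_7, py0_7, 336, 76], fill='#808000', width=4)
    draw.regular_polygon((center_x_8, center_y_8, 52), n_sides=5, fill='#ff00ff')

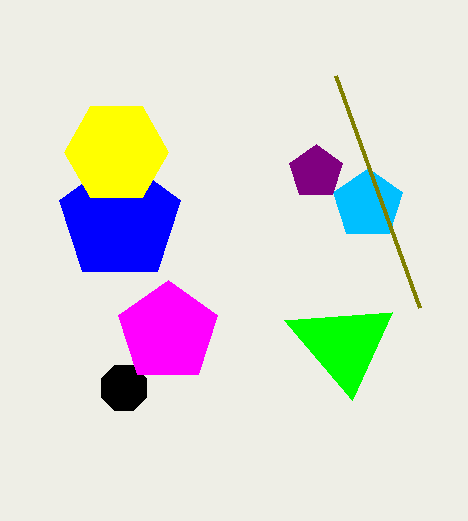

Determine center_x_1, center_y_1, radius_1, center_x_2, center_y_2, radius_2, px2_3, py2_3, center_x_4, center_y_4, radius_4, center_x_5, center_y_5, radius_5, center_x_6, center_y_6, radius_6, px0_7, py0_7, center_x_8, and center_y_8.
center_x_1 = 368
center_y_1 = 204
radius_1 = 36
center_x_2 = 124
center_y_2 = 388
radius_2 = 24
px2_3 = 284
py2_3 = 320
center_x_4 = 120
center_y_4 = 220
radius_4 = 64
center_x_5 = 116
center_y_5 = 152
radius_5 = 52
center_x_6 = 316
center_y_6 = 172
radius_6 = 28
px0_7 = 420
py0_7 = 308
center_x_8 = 168
center_y_8 = 332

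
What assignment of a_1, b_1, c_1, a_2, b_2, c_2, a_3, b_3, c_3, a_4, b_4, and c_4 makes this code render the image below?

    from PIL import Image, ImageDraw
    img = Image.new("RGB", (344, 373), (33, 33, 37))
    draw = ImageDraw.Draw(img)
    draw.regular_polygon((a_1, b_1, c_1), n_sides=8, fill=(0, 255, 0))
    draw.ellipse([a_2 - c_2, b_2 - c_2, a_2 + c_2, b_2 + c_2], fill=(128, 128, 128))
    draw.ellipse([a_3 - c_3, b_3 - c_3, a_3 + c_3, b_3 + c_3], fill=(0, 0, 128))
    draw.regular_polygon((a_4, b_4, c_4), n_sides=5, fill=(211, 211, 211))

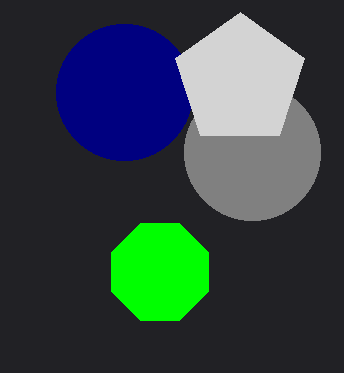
a_1 = 160; b_1 = 272; c_1 = 52; a_2 = 252; b_2 = 152; c_2 = 68; a_3 = 124; b_3 = 92; c_3 = 68; a_4 = 240; b_4 = 80; c_4 = 68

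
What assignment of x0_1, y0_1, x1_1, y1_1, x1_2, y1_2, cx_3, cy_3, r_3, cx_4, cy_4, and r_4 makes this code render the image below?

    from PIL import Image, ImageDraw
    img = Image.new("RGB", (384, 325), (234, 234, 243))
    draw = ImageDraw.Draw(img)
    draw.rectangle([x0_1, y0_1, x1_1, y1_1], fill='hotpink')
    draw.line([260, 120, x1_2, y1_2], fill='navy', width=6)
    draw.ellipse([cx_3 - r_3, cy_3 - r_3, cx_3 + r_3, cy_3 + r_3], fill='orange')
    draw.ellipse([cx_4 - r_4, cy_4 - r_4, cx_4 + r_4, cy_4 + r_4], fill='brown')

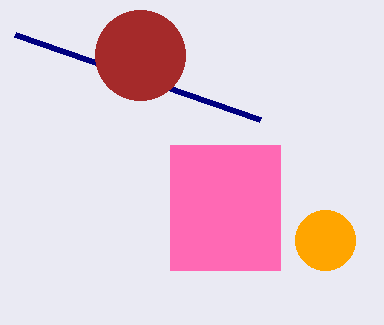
x0_1 = 170; y0_1 = 145; x1_1 = 280; y1_1 = 270; x1_2 = 15; y1_2 = 35; cx_3 = 325; cy_3 = 240; r_3 = 30; cx_4 = 140; cy_4 = 55; r_4 = 45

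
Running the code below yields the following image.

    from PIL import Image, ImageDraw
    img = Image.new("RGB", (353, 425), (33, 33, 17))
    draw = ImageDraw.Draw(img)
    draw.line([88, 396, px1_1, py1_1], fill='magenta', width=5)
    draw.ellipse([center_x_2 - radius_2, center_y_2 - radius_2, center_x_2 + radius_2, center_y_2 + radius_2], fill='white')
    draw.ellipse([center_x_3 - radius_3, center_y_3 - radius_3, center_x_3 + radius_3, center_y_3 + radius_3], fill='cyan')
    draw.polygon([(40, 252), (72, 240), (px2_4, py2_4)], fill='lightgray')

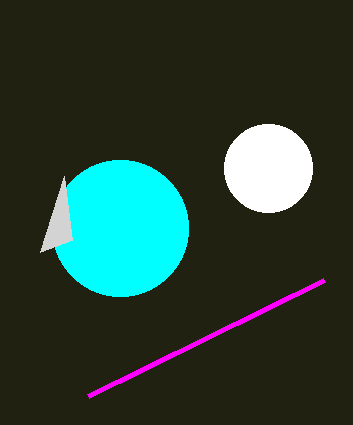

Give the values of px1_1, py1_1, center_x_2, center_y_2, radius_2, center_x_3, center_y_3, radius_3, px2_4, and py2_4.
px1_1 = 324; py1_1 = 280; center_x_2 = 268; center_y_2 = 168; radius_2 = 44; center_x_3 = 120; center_y_3 = 228; radius_3 = 68; px2_4 = 64; py2_4 = 176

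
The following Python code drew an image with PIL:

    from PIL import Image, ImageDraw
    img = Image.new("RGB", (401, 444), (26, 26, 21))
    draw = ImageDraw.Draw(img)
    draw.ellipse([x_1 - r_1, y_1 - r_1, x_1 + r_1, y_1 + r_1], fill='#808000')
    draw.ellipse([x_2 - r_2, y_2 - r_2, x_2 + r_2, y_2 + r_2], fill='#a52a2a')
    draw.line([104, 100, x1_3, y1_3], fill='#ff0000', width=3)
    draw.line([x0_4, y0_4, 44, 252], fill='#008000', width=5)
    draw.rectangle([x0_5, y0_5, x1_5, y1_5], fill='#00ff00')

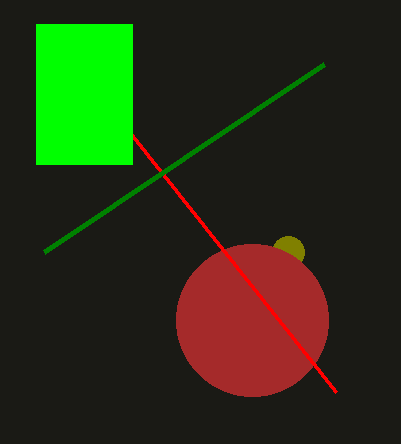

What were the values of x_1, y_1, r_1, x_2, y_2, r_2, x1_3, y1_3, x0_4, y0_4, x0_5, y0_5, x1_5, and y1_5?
x_1 = 288, y_1 = 252, r_1 = 16, x_2 = 252, y_2 = 320, r_2 = 76, x1_3 = 336, y1_3 = 392, x0_4 = 324, y0_4 = 64, x0_5 = 36, y0_5 = 24, x1_5 = 132, y1_5 = 164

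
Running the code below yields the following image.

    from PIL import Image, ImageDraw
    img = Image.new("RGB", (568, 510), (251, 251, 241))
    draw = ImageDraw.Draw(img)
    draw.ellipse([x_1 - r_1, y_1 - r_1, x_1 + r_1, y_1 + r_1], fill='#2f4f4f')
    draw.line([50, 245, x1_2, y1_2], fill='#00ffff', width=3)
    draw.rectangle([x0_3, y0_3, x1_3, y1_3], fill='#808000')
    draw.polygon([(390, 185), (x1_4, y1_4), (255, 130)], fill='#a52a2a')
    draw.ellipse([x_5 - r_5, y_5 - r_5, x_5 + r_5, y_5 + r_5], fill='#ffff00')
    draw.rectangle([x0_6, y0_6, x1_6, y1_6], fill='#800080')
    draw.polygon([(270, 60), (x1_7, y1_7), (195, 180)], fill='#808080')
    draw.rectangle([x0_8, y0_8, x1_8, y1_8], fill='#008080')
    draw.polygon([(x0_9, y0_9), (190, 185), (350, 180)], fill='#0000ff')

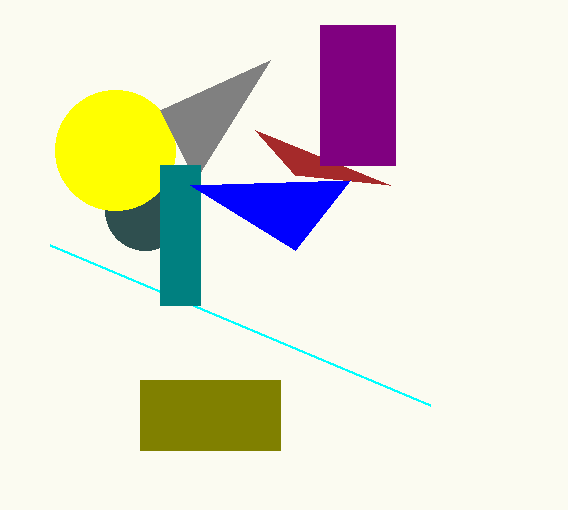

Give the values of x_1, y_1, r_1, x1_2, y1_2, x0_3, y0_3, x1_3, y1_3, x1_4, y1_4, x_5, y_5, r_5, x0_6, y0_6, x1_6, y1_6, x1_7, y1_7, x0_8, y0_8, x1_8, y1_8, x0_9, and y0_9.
x_1 = 145; y_1 = 210; r_1 = 40; x1_2 = 430; y1_2 = 405; x0_3 = 140; y0_3 = 380; x1_3 = 280; y1_3 = 450; x1_4 = 295; y1_4 = 175; x_5 = 115; y_5 = 150; r_5 = 60; x0_6 = 320; y0_6 = 25; x1_6 = 395; y1_6 = 165; x1_7 = 160; y1_7 = 110; x0_8 = 160; y0_8 = 165; x1_8 = 200; y1_8 = 305; x0_9 = 295; y0_9 = 250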